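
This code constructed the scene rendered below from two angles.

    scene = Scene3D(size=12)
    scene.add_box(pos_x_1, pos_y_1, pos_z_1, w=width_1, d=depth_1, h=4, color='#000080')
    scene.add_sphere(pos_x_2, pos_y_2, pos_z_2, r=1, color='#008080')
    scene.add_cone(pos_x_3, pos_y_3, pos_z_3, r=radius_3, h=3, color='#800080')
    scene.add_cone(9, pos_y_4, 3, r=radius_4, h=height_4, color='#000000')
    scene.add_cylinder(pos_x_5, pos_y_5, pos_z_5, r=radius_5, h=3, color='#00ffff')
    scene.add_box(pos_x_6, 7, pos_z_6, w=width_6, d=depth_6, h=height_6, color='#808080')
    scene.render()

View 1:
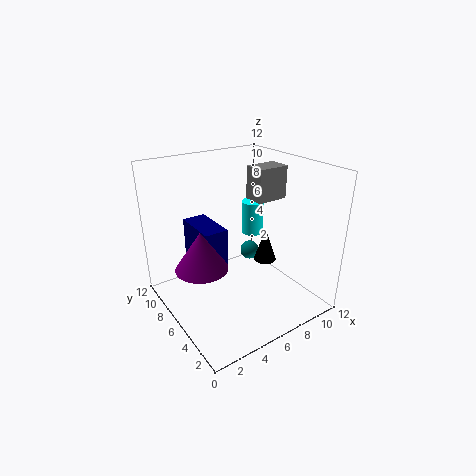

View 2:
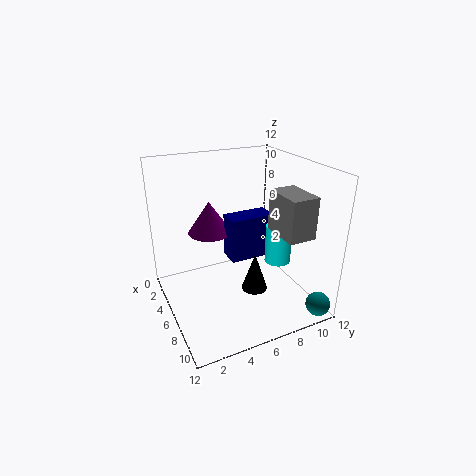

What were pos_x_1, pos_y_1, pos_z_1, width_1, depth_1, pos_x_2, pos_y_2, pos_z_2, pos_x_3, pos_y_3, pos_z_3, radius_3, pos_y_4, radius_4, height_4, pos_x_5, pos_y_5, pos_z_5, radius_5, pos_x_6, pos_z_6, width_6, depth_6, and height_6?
pos_x_1 = 3
pos_y_1 = 6
pos_z_1 = 3
width_1 = 2
depth_1 = 4
pos_x_2 = 11
pos_y_2 = 11
pos_z_2 = 1
pos_x_3 = 2
pos_y_3 = 5
pos_z_3 = 5
radius_3 = 2
pos_y_4 = 6
radius_4 = 1
height_4 = 3
pos_x_5 = 9
pos_y_5 = 8
pos_z_5 = 5
radius_5 = 1
pos_x_6 = 9
pos_z_6 = 8
width_6 = 3
depth_6 = 2
height_6 = 3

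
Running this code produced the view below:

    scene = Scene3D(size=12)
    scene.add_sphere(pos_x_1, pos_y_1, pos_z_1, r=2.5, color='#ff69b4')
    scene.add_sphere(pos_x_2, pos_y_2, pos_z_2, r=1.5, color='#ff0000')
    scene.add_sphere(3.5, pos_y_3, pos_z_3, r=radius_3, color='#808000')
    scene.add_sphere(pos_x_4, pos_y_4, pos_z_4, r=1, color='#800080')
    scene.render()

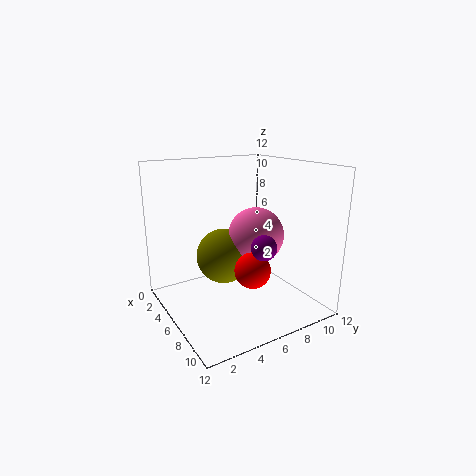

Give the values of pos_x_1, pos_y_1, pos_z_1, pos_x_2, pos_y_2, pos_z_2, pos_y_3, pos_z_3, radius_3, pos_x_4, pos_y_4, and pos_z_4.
pos_x_1 = 5, pos_y_1 = 8.5, pos_z_1 = 5.5, pos_x_2 = 7.5, pos_y_2 = 6.5, pos_z_2 = 3.5, pos_y_3 = 6, pos_z_3 = 3.5, radius_3 = 2.5, pos_x_4 = 9, pos_y_4 = 6.5, pos_z_4 = 6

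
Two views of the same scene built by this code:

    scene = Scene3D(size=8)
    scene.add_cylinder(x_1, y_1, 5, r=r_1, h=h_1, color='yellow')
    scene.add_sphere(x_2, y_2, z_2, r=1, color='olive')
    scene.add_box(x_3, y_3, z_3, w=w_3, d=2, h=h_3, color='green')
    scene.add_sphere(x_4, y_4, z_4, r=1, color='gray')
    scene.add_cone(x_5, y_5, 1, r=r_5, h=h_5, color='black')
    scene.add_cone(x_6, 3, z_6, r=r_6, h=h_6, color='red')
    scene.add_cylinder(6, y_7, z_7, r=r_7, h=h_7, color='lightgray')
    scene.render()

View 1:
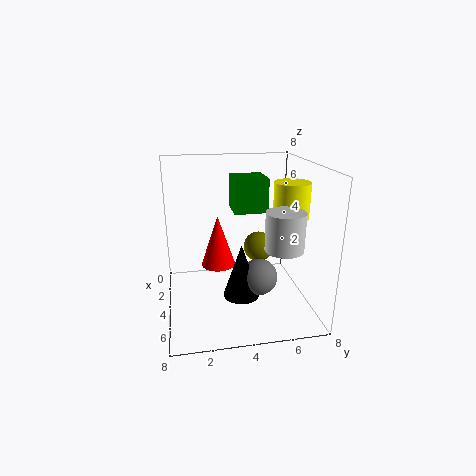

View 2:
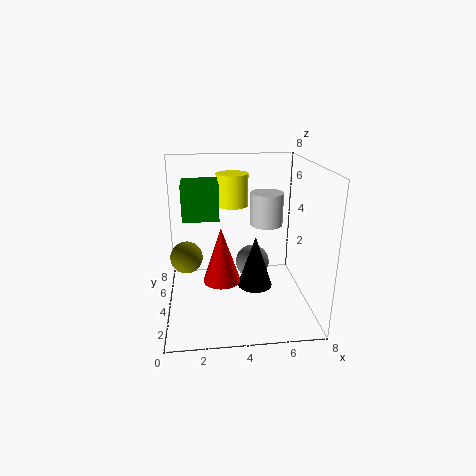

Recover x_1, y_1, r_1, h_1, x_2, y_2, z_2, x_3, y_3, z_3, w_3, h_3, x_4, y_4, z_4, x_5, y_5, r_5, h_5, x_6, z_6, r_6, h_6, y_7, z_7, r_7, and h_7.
x_1 = 4; y_1 = 7; r_1 = 1; h_1 = 2; x_2 = 1; y_2 = 6; z_2 = 2; x_3 = 1; y_3 = 4; z_3 = 5; w_3 = 2; h_3 = 2; x_4 = 5; y_4 = 5; z_4 = 2; x_5 = 5; y_5 = 4; r_5 = 1; h_5 = 3; x_6 = 3; z_6 = 2; r_6 = 1; h_6 = 3; y_7 = 6; z_7 = 4; r_7 = 1; h_7 = 2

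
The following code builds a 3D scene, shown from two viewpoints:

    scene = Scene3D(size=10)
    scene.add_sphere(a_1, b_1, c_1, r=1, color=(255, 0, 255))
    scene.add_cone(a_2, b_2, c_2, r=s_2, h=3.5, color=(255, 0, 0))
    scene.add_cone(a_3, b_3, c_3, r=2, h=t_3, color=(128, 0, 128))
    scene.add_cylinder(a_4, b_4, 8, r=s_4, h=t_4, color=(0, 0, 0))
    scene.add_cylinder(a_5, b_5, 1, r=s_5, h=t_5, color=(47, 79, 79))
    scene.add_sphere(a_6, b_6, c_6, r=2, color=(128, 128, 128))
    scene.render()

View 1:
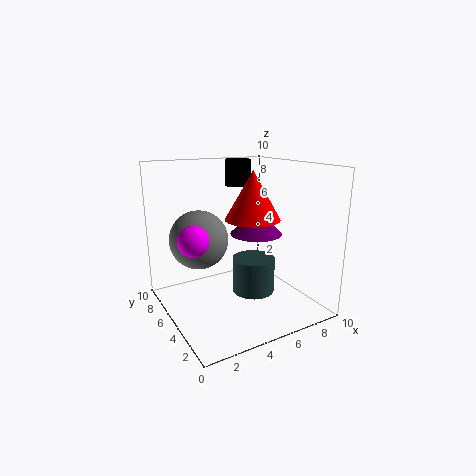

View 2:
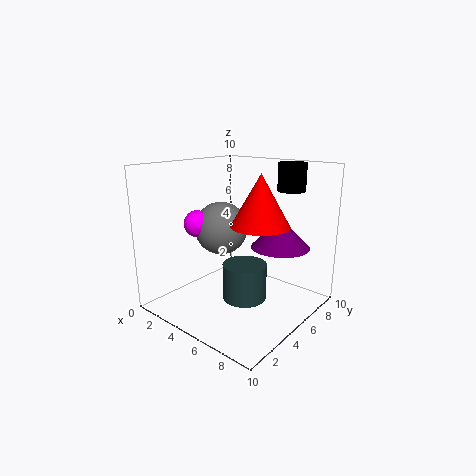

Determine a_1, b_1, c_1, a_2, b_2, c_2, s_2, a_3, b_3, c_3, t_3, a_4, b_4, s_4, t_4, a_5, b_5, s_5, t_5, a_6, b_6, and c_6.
a_1 = 1.5
b_1 = 4.5
c_1 = 5.5
a_2 = 6.5
b_2 = 5.5
c_2 = 6
s_2 = 2
a_3 = 7.5
b_3 = 6.5
c_3 = 4.5
t_3 = 2
a_4 = 7
b_4 = 8.5
s_4 = 1
t_4 = 2
a_5 = 6
b_5 = 4.5
s_5 = 1.5
t_5 = 2.5
a_6 = 2.5
b_6 = 6
c_6 = 5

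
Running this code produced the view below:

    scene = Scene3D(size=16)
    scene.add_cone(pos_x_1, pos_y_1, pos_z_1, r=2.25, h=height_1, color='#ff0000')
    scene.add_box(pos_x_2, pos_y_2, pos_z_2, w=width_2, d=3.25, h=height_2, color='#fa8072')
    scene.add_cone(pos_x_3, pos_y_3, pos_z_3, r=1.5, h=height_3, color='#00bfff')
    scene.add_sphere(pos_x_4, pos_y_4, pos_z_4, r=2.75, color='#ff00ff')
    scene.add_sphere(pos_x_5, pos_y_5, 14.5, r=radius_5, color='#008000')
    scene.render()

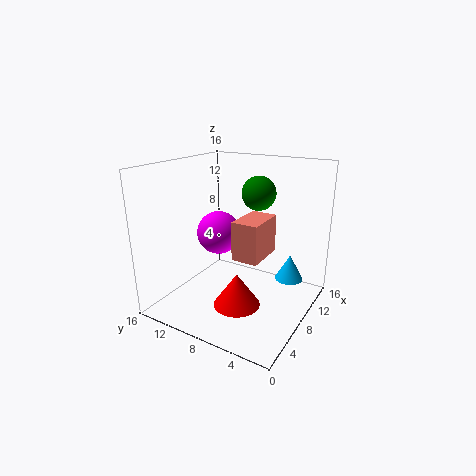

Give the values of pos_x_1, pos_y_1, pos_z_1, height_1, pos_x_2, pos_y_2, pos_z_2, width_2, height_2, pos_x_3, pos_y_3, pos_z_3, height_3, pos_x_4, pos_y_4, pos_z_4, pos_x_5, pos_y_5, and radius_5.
pos_x_1 = 2.75, pos_y_1 = 5, pos_z_1 = 3.5, height_1 = 3.25, pos_x_2 = 9, pos_y_2 = 6.25, pos_z_2 = 4.5, width_2 = 5.25, height_2 = 4.75, pos_x_3 = 9.25, pos_y_3 = 2.25, pos_z_3 = 4, height_3 = 2.75, pos_x_4 = 11.5, pos_y_4 = 13, pos_z_4 = 6.5, pos_x_5 = 4, pos_y_5 = 3.5, radius_5 = 1.5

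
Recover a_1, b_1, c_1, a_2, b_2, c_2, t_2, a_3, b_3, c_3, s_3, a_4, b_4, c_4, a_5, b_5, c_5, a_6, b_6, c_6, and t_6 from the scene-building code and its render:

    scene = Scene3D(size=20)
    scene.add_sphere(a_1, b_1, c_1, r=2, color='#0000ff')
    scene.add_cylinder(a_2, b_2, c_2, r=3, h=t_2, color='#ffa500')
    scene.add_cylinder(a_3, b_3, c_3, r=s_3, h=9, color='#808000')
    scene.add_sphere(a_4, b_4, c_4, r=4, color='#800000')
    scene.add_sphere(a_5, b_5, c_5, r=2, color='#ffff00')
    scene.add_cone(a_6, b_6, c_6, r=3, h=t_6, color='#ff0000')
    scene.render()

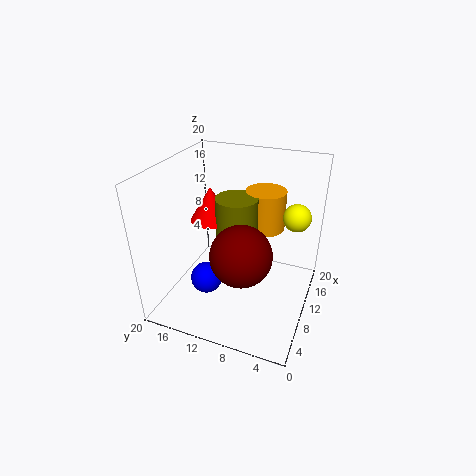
a_1 = 4, b_1 = 12, c_1 = 7, a_2 = 16, b_2 = 8, c_2 = 9, t_2 = 6, a_3 = 12, b_3 = 11, c_3 = 6, s_3 = 3, a_4 = 6, b_4 = 8, c_4 = 10, a_5 = 15, b_5 = 3, c_5 = 12, a_6 = 12, b_6 = 15, c_6 = 11, t_6 = 5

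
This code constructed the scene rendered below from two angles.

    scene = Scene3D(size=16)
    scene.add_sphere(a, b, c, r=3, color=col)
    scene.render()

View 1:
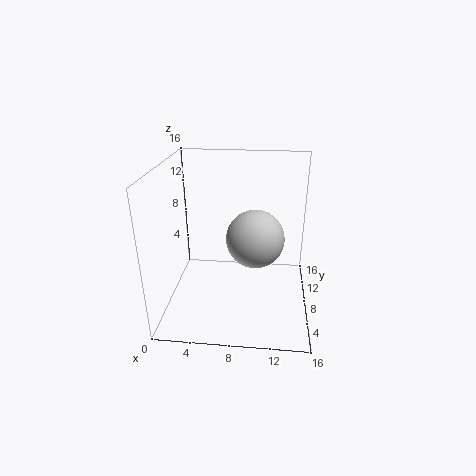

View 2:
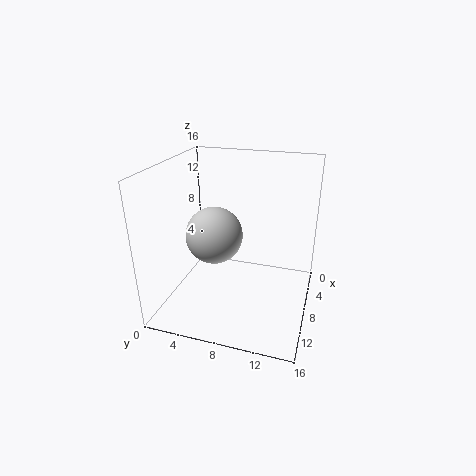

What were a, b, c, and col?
a = 10, b = 6, c = 9, col = 'lightgray'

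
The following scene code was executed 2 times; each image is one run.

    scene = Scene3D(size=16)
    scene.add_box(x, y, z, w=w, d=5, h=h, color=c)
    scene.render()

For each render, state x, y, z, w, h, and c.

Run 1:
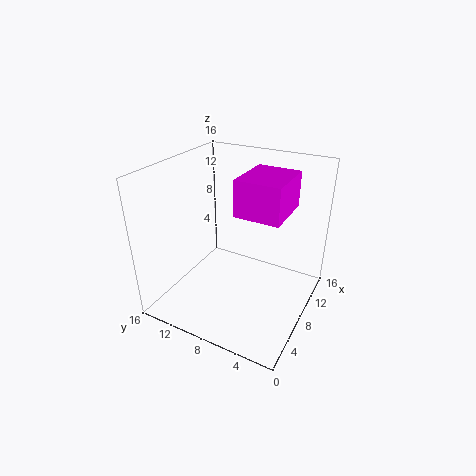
x = 7, y = 3, z = 11, w = 6, h = 4, c = 'magenta'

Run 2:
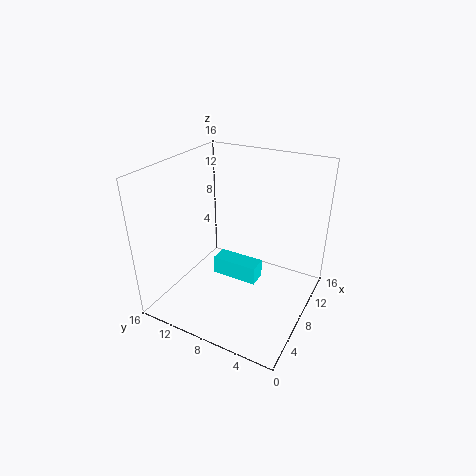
x = 6, y = 5, z = 4, w = 2, h = 2, c = 'cyan'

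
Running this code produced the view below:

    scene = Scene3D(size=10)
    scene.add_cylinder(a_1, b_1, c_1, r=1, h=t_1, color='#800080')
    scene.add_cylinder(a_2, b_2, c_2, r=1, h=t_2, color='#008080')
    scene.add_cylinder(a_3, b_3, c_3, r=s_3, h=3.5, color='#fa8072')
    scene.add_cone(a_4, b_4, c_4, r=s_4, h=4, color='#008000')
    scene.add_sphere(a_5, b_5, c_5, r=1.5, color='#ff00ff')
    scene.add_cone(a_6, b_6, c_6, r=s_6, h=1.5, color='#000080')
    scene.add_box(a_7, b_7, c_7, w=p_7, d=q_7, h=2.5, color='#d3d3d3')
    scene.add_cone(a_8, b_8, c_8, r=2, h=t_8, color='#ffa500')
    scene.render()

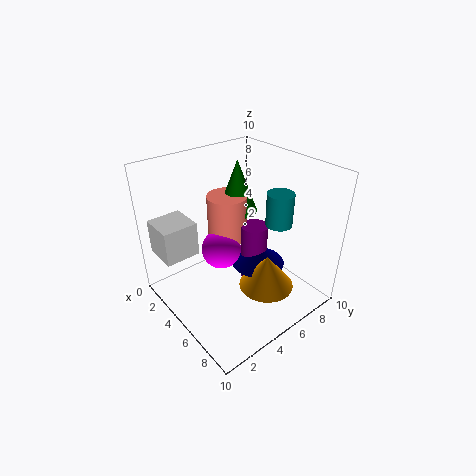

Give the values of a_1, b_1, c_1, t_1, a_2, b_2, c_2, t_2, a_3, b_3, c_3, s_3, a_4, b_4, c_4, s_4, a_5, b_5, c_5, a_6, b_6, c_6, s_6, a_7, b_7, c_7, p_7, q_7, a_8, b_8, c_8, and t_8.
a_1 = 4.5
b_1 = 7
c_1 = 0.5
t_1 = 4.5
a_2 = 5.5
b_2 = 8.5
c_2 = 5
t_2 = 2.5
a_3 = 2.5
b_3 = 6
c_3 = 3.5
s_3 = 1.5
a_4 = 2.5
b_4 = 7
c_4 = 5.5
s_4 = 1.5
a_5 = 3
b_5 = 5
c_5 = 3
a_6 = 5
b_6 = 7
c_6 = 2
s_6 = 2
a_7 = 0.5
b_7 = 0.5
c_7 = 3.5
p_7 = 2.5
q_7 = 2.5
a_8 = 6.5
b_8 = 6.5
c_8 = 1
t_8 = 2.5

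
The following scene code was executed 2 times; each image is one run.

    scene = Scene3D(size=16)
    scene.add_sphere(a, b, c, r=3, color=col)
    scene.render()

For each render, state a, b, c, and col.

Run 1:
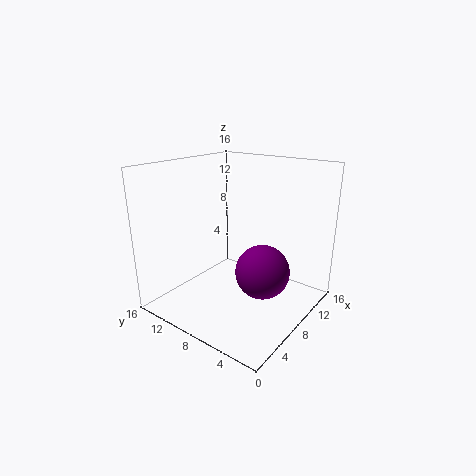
a = 8.5, b = 5, c = 4.5, col = 'purple'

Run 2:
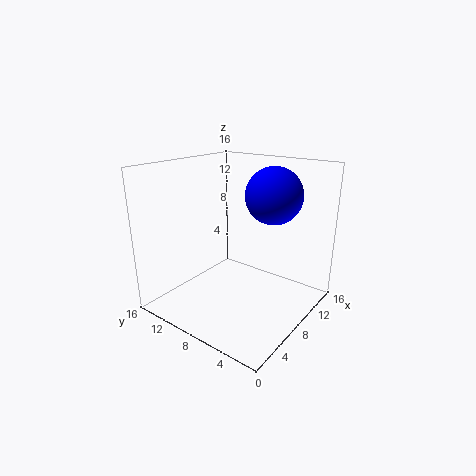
a = 9.5, b = 4.5, c = 13, col = 'blue'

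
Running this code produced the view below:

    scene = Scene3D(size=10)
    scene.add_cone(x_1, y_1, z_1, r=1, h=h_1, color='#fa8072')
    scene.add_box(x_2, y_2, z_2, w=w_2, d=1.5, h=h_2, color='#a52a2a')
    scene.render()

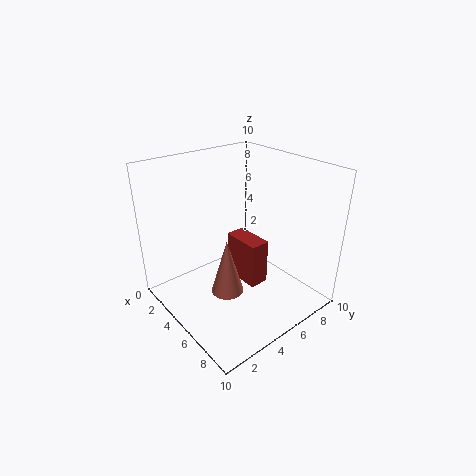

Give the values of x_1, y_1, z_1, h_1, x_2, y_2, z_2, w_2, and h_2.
x_1 = 7
y_1 = 2.5
z_1 = 3
h_1 = 3.5
x_2 = 2.5
y_2 = 6
z_2 = 0.5
w_2 = 3
h_2 = 3.5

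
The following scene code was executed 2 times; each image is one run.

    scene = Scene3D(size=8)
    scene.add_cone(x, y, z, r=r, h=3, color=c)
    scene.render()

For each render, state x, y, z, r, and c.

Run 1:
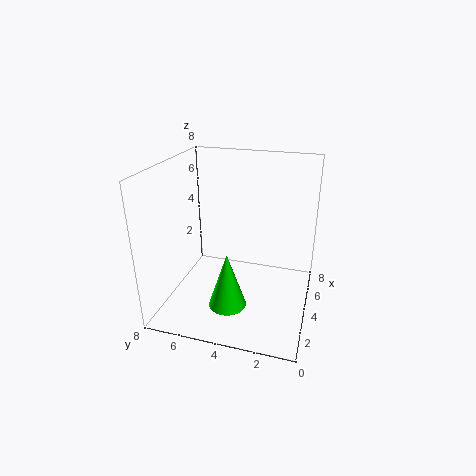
x = 2, y = 4, z = 1, r = 1, c = 'lime'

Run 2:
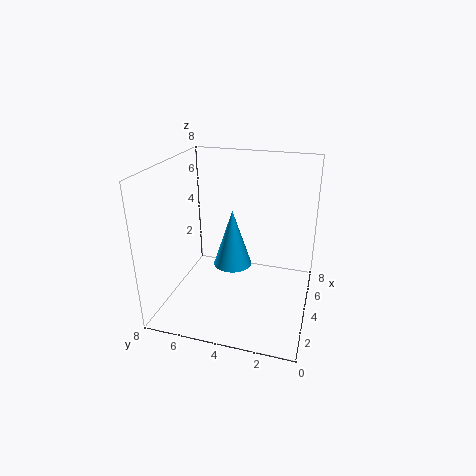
x = 3, y = 4, z = 3, r = 1, c = 'deepskyblue'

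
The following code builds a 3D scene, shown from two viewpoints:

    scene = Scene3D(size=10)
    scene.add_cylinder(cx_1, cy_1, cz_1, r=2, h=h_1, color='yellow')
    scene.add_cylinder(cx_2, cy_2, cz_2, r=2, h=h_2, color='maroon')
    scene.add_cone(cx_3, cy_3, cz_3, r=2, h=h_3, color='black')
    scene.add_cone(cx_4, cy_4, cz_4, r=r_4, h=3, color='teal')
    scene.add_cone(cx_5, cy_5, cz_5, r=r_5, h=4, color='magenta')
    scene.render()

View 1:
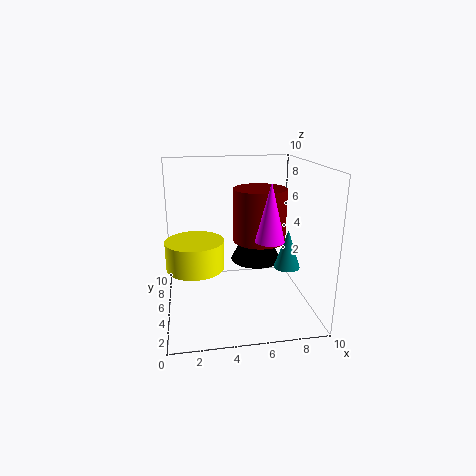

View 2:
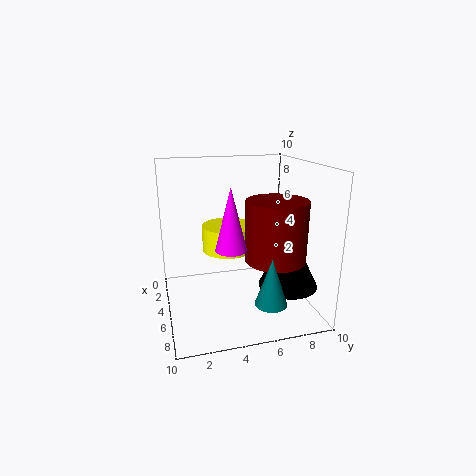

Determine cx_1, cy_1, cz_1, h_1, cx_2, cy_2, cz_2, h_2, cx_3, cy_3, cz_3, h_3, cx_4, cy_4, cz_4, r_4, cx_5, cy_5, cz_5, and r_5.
cx_1 = 2; cy_1 = 5; cz_1 = 3; h_1 = 2; cx_2 = 7; cy_2 = 7; cz_2 = 4; h_2 = 4; cx_3 = 7; cy_3 = 8; cz_3 = 2; h_3 = 4; cx_4 = 9; cy_4 = 6; cz_4 = 2; r_4 = 1; cx_5 = 7; cy_5 = 4; cz_5 = 5; r_5 = 1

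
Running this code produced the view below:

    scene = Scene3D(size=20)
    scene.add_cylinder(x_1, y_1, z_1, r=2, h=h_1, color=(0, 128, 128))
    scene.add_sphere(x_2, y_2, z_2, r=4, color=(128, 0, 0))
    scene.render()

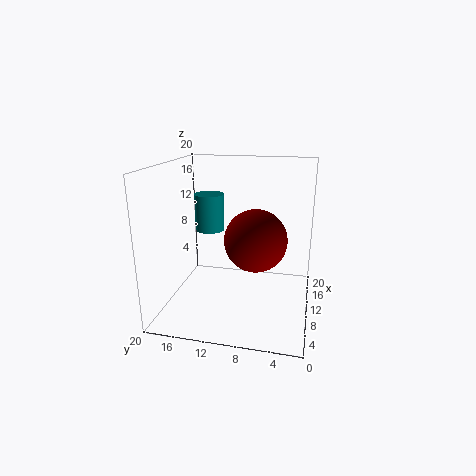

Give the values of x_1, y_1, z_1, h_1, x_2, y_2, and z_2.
x_1 = 10; y_1 = 14; z_1 = 11; h_1 = 5; x_2 = 7; y_2 = 7; z_2 = 11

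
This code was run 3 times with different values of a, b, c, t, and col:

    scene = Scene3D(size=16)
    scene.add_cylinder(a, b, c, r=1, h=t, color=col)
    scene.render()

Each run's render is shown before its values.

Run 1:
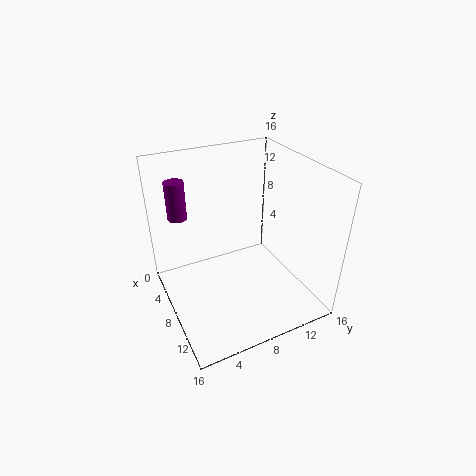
a = 6
b = 2
c = 11
t = 4
col = 'purple'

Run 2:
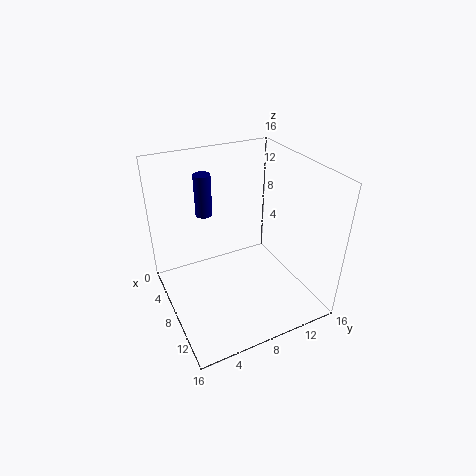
a = 3
b = 6
c = 9
t = 5
col = 'navy'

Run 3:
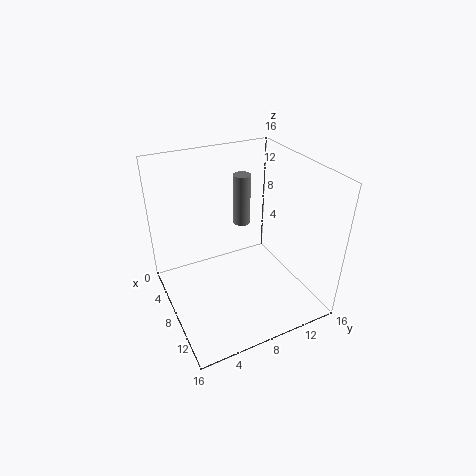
a = 5
b = 10
c = 8
t = 6
col = 'gray'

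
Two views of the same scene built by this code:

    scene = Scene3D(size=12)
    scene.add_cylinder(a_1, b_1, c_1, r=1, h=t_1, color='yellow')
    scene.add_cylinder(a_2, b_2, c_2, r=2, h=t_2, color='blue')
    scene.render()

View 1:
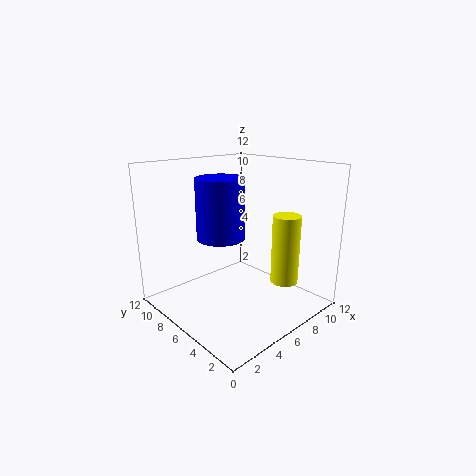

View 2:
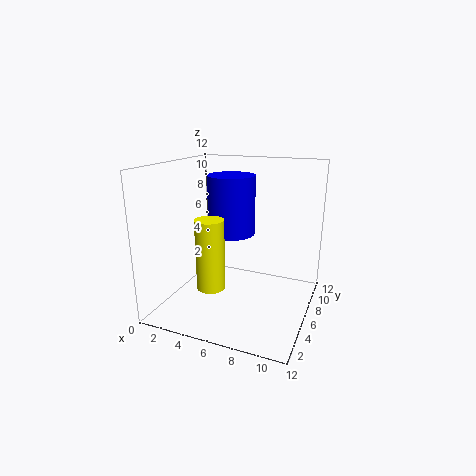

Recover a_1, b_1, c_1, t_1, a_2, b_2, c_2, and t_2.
a_1 = 6; b_1 = 1; c_1 = 4; t_1 = 5; a_2 = 5; b_2 = 7; c_2 = 6; t_2 = 5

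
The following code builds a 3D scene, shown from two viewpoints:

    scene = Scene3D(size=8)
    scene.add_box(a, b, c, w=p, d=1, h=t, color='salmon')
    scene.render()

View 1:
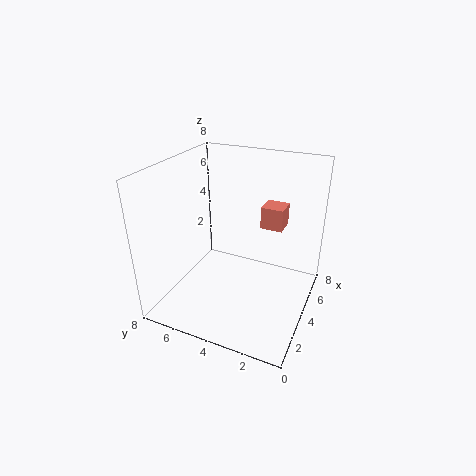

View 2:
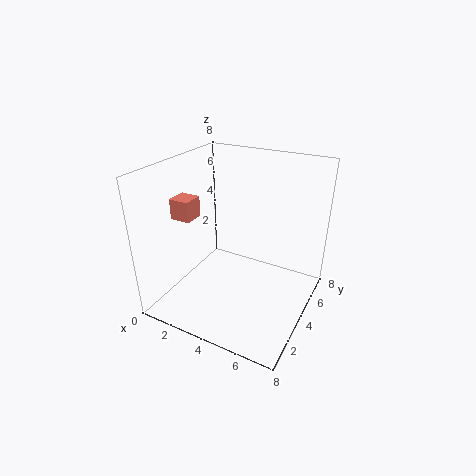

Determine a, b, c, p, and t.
a = 2
b = 1
c = 6
p = 1
t = 1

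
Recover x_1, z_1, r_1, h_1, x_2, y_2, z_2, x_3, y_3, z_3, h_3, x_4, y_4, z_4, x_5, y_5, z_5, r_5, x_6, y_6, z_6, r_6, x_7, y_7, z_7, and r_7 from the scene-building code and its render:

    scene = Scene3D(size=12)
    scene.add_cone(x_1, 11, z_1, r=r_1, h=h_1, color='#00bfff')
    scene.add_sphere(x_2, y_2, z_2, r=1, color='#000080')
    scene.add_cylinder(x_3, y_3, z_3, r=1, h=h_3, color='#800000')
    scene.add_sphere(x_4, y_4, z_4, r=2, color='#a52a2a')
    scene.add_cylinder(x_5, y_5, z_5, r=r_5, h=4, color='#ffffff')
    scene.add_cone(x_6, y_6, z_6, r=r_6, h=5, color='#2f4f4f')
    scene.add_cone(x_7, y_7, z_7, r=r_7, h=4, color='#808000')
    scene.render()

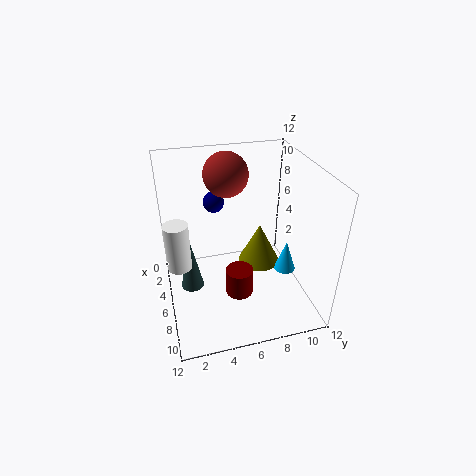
x_1 = 5; z_1 = 1; r_1 = 1; h_1 = 3; x_2 = 1; y_2 = 5; z_2 = 7; x_3 = 10; y_3 = 5; z_3 = 4; h_3 = 2; x_4 = 2; y_4 = 6; z_4 = 10; x_5 = 6; y_5 = 1; z_5 = 4; r_5 = 1; x_6 = 5; y_6 = 2; z_6 = 1; r_6 = 1; x_7 = 3; y_7 = 9; z_7 = 1; r_7 = 2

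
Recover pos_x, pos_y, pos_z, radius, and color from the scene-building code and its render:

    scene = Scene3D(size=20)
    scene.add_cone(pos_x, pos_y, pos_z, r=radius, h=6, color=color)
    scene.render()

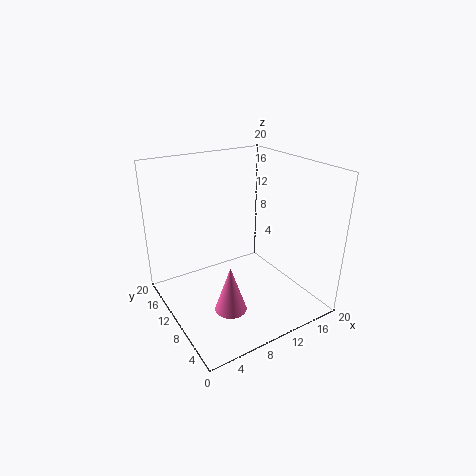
pos_x = 5.5; pos_y = 4.5; pos_z = 3.5; radius = 2; color = 'hotpink'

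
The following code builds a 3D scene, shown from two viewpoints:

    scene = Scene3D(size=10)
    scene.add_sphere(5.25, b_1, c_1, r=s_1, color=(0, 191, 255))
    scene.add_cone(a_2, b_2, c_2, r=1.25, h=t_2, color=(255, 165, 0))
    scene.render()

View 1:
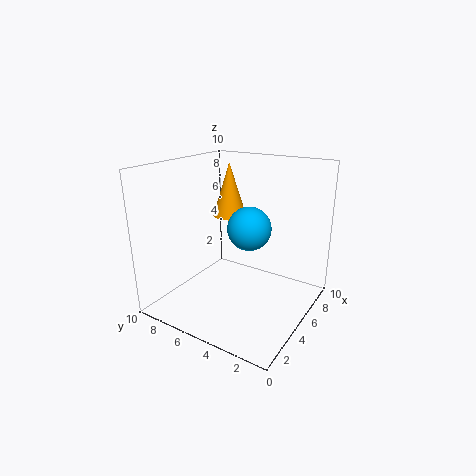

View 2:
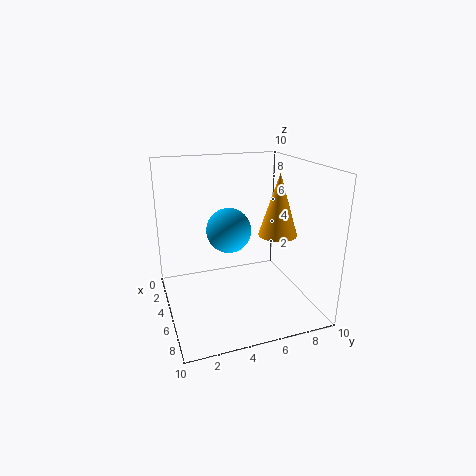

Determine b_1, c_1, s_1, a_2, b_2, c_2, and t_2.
b_1 = 4.25; c_1 = 5.75; s_1 = 1.5; a_2 = 7; b_2 = 7; c_2 = 5.75; t_2 = 4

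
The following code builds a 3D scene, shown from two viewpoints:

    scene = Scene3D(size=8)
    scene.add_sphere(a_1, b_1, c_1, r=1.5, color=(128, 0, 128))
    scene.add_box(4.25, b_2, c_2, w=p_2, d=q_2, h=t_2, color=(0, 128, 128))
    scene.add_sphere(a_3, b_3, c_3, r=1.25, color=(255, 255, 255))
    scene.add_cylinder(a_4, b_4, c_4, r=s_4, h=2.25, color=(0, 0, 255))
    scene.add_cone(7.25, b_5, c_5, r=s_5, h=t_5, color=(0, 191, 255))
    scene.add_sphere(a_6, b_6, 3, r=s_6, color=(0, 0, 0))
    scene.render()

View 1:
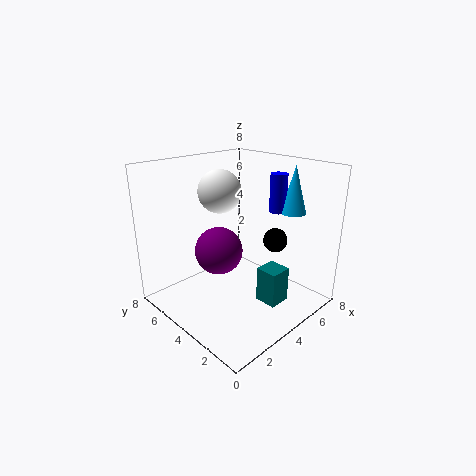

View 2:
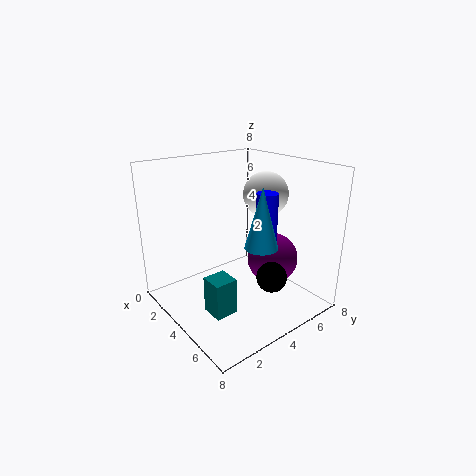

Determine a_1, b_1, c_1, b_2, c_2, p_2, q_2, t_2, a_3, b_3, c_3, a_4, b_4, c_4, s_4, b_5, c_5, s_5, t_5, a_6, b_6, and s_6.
a_1 = 4.5; b_1 = 6.25; c_1 = 2.25; b_2 = 1.5; c_2 = 0.5; p_2 = 1.25; q_2 = 1.25; t_2 = 2; a_3 = 4.25; b_3 = 5.75; c_3 = 6.25; a_4 = 6.75; b_4 = 3.5; c_4 = 5; s_4 = 0.5; b_5 = 2.75; c_5 = 5; s_5 = 0.75; t_5 = 2.75; a_6 = 7; b_6 = 3.75; s_6 = 0.75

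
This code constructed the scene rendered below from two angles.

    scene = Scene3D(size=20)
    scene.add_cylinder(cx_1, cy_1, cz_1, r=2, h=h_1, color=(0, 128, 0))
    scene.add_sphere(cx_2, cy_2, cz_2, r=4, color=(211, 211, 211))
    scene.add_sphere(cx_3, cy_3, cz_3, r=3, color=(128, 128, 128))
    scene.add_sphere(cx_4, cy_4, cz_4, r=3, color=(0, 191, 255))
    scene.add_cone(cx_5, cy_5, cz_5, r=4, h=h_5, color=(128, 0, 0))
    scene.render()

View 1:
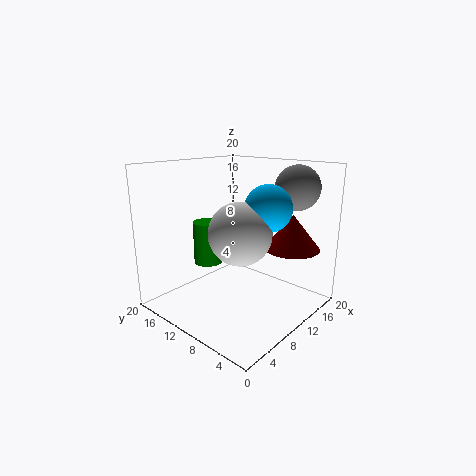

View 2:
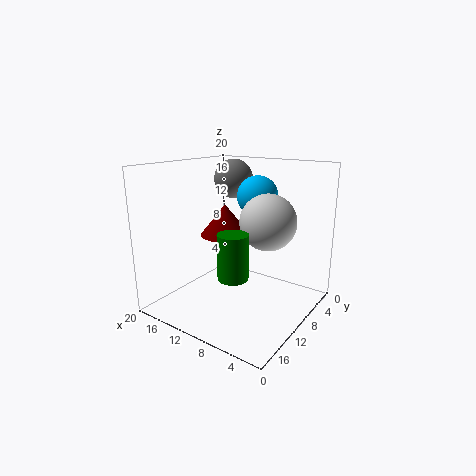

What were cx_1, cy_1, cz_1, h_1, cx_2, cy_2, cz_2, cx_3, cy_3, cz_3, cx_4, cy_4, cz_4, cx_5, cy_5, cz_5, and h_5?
cx_1 = 8, cy_1 = 14, cz_1 = 6, h_1 = 6, cx_2 = 7, cy_2 = 7, cz_2 = 12, cx_3 = 15, cy_3 = 4, cz_3 = 17, cx_4 = 10, cy_4 = 5, cz_4 = 15, cx_5 = 16, cy_5 = 5, cz_5 = 8, h_5 = 5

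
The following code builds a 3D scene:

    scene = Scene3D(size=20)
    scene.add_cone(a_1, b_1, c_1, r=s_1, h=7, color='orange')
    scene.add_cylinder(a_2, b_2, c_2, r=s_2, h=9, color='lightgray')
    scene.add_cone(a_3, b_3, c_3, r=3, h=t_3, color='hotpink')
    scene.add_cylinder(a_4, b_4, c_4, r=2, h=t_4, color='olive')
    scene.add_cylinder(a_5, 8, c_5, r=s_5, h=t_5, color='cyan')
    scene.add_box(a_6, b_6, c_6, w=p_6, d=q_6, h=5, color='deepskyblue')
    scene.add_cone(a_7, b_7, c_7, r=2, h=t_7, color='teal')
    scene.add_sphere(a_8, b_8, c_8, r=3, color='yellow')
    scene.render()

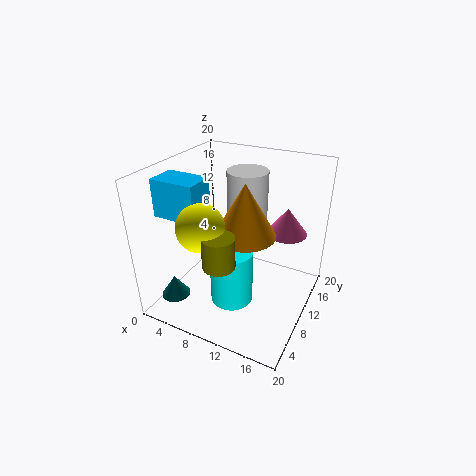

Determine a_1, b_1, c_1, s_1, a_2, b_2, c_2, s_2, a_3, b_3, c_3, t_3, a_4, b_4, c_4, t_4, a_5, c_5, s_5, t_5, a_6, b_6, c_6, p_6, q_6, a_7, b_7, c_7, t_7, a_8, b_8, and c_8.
a_1 = 12
b_1 = 8
c_1 = 12
s_1 = 4
a_2 = 9
b_2 = 15
c_2 = 9
s_2 = 3
a_3 = 15
b_3 = 16
c_3 = 9
t_3 = 4
a_4 = 11
b_4 = 3
c_4 = 10
t_4 = 4
a_5 = 10
c_5 = 1
s_5 = 3
t_5 = 8
a_6 = 1
b_6 = 4
c_6 = 14
p_6 = 6
q_6 = 4
a_7 = 3
b_7 = 4
c_7 = 2
t_7 = 3
a_8 = 8
b_8 = 4
c_8 = 14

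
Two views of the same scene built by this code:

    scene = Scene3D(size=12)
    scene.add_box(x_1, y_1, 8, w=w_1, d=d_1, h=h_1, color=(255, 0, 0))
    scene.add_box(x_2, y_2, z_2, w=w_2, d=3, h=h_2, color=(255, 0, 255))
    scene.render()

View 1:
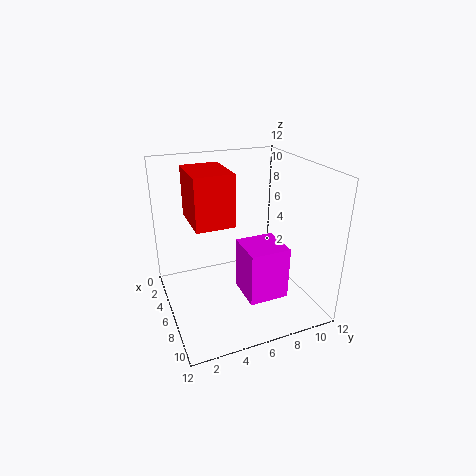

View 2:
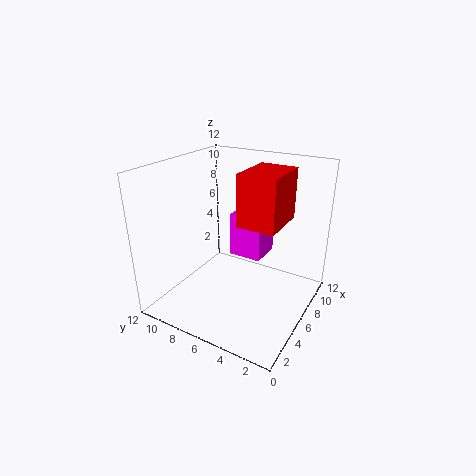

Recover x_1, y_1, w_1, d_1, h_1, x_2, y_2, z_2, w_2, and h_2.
x_1 = 4
y_1 = 2
w_1 = 4
d_1 = 3
h_1 = 4
x_2 = 8
y_2 = 5
z_2 = 3
w_2 = 3
h_2 = 4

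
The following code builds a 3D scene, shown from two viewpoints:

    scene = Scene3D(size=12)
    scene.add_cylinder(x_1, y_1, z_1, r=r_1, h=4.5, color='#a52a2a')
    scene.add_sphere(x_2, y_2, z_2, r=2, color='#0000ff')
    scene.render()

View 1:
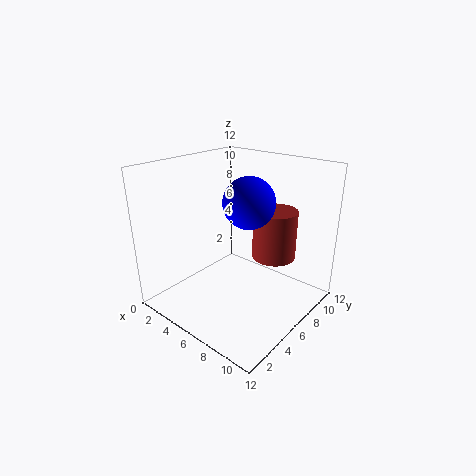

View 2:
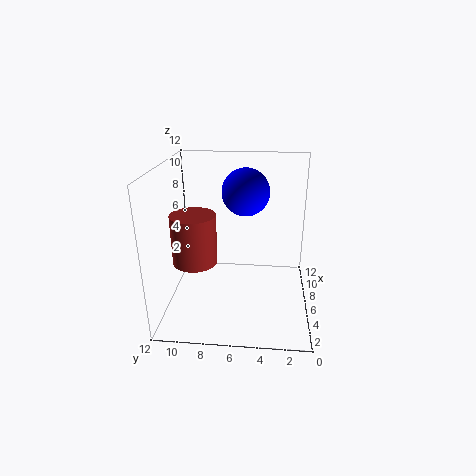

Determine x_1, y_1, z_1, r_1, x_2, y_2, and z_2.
x_1 = 7; y_1 = 10; z_1 = 3; r_1 = 2; x_2 = 7.5; y_2 = 5.5; z_2 = 9.5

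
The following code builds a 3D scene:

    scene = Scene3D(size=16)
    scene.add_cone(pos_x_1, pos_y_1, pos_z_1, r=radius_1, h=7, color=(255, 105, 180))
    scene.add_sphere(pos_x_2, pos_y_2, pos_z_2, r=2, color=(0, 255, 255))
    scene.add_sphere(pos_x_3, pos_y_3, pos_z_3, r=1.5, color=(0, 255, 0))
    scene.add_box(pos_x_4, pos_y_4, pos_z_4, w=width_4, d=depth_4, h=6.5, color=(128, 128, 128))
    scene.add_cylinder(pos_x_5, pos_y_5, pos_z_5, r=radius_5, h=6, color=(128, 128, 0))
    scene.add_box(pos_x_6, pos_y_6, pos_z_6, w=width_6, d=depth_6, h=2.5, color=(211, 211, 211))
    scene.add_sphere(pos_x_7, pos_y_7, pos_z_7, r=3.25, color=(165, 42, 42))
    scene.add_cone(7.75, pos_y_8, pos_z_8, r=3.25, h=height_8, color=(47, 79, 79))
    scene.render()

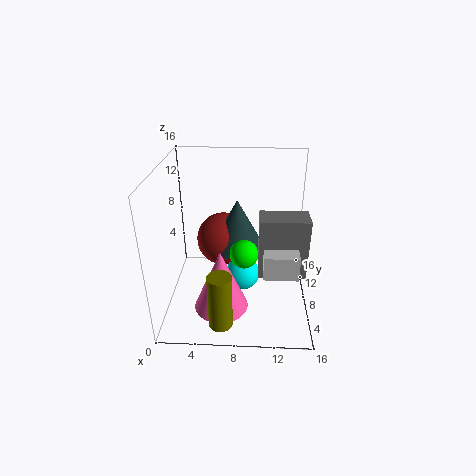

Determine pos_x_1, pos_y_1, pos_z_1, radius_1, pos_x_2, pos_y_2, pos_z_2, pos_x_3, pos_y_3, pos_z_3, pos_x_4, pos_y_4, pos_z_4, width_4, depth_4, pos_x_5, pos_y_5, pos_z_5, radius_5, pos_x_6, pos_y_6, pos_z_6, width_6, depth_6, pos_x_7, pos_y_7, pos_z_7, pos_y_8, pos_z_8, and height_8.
pos_x_1 = 6.25
pos_y_1 = 5.25
pos_z_1 = 0.75
radius_1 = 3
pos_x_2 = 8.5
pos_y_2 = 8.75
pos_z_2 = 2.75
pos_x_3 = 8.75
pos_y_3 = 5.5
pos_z_3 = 7.5
pos_x_4 = 10.25
pos_y_4 = 4.5
pos_z_4 = 5.25
width_4 = 5
depth_4 = 2.75
pos_x_5 = 6.5
pos_y_5 = 2
pos_z_5 = 1
radius_5 = 1.25
pos_x_6 = 10.75
pos_y_6 = 2.75
pos_z_6 = 6.25
width_6 = 3.5
depth_6 = 4.5
pos_x_7 = 6
pos_y_7 = 11.75
pos_z_7 = 5.75
pos_y_8 = 11
pos_z_8 = 5.25
height_8 = 6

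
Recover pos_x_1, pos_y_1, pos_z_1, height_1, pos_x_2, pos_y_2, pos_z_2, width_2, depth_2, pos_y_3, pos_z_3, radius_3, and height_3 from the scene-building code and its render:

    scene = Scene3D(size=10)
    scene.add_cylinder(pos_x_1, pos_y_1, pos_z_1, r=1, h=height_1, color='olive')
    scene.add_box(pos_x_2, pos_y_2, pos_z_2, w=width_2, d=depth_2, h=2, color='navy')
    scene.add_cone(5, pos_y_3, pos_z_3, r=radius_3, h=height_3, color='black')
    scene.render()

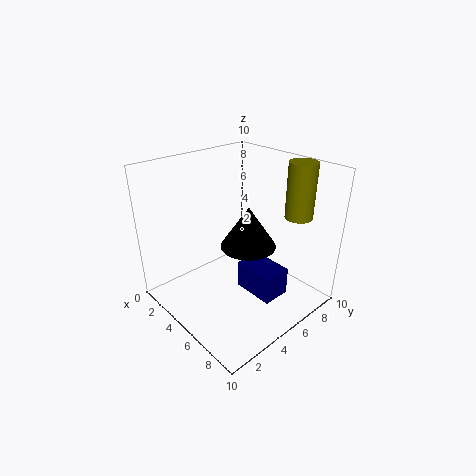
pos_x_1 = 7, pos_y_1 = 9, pos_z_1 = 6, height_1 = 4, pos_x_2 = 5, pos_y_2 = 5, pos_z_2 = 1, width_2 = 3, depth_2 = 2, pos_y_3 = 6, pos_z_3 = 4, radius_3 = 2, height_3 = 3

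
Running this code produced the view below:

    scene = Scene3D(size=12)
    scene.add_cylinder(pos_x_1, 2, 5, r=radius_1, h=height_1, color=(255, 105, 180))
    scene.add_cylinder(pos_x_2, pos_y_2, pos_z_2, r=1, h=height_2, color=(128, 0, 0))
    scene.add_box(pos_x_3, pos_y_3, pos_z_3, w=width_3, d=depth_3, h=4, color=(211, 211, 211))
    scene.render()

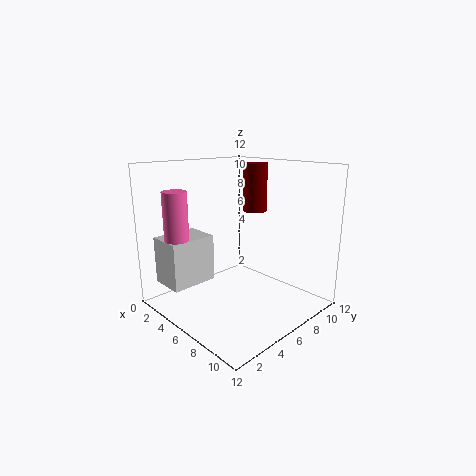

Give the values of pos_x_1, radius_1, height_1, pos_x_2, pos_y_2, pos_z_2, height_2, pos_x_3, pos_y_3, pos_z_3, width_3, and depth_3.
pos_x_1 = 3, radius_1 = 1, height_1 = 5, pos_x_2 = 6, pos_y_2 = 8, pos_z_2 = 8, height_2 = 4, pos_x_3 = 1, pos_y_3 = 1, pos_z_3 = 2, width_3 = 3, depth_3 = 4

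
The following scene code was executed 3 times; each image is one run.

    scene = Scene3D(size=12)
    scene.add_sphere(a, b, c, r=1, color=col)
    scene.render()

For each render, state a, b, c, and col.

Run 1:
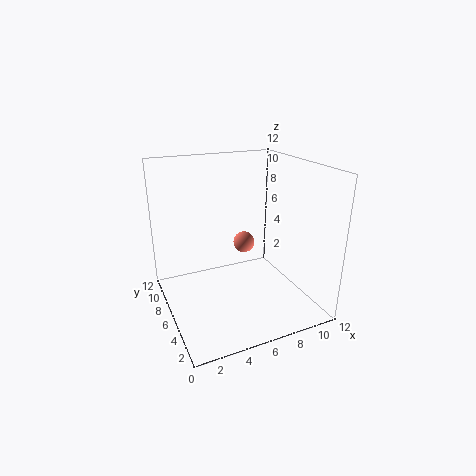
a = 8; b = 9; c = 4; col = 'salmon'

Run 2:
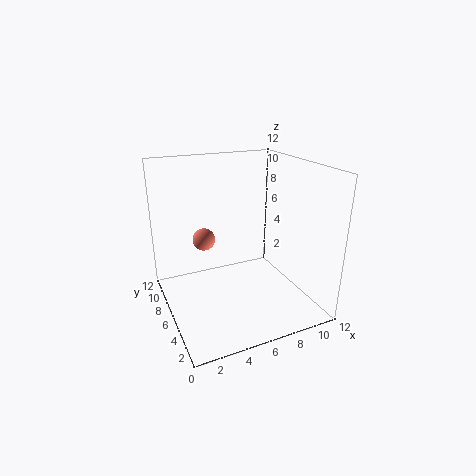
a = 4; b = 9; c = 5; col = 'salmon'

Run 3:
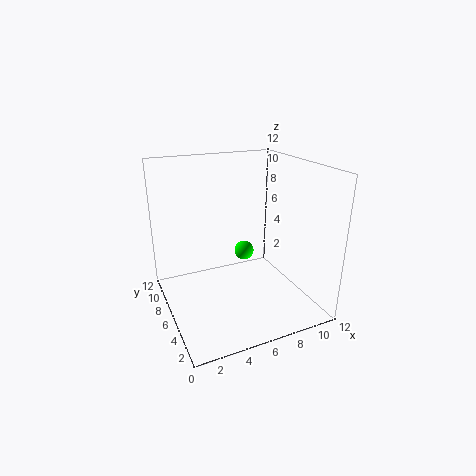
a = 9; b = 11; c = 2; col = 'lime'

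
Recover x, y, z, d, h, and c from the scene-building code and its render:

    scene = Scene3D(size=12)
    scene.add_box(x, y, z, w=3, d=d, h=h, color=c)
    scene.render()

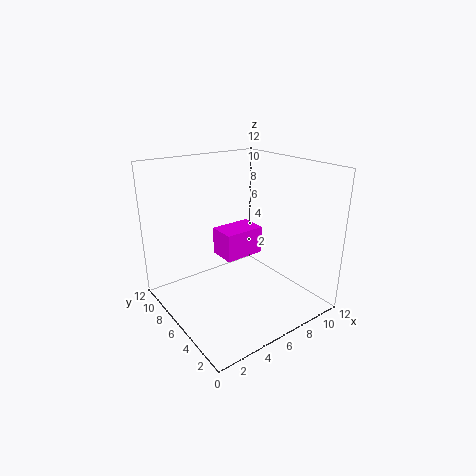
x = 3, y = 3, z = 6, d = 2, h = 2, c = 'magenta'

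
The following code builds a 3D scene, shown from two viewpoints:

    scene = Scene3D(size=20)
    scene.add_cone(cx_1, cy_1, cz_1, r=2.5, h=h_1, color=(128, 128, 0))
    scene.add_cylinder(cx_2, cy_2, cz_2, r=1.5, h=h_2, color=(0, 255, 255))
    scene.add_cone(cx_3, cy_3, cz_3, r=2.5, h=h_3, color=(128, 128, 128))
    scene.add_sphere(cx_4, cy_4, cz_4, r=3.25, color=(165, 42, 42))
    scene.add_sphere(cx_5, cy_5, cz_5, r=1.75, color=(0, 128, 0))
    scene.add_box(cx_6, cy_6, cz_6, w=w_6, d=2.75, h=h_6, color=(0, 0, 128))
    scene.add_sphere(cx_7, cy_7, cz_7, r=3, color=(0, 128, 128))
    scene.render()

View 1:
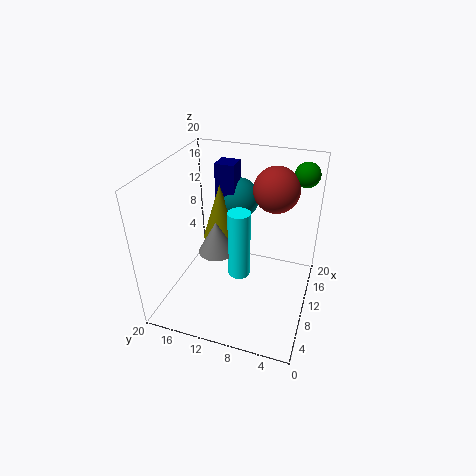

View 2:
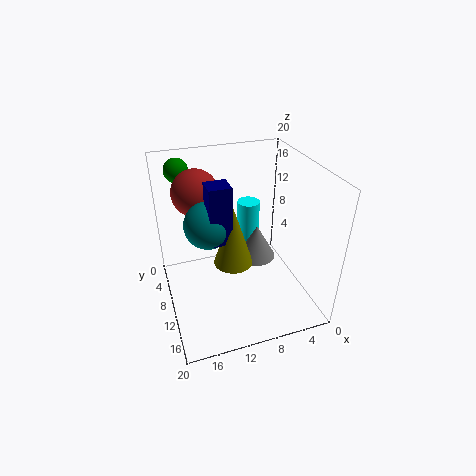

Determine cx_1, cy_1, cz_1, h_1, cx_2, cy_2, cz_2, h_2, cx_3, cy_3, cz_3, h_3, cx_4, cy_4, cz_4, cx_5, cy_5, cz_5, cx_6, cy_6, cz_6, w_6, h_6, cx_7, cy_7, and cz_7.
cx_1 = 11.75, cy_1 = 13.25, cz_1 = 8.75, h_1 = 8, cx_2 = 8.25, cy_2 = 9.25, cz_2 = 5.5, h_2 = 9.5, cx_3 = 8.25, cy_3 = 12.5, cz_3 = 8.5, h_3 = 4.5, cx_4 = 14.75, cy_4 = 6, cz_4 = 15.75, cx_5 = 16.5, cy_5 = 2.25, cz_5 = 17.75, cx_6 = 12, cy_6 = 11.25, cz_6 = 12, w_6 = 2.75, h_6 = 7.5, cx_7 = 14.5, cy_7 = 11.5, cz_7 = 13.75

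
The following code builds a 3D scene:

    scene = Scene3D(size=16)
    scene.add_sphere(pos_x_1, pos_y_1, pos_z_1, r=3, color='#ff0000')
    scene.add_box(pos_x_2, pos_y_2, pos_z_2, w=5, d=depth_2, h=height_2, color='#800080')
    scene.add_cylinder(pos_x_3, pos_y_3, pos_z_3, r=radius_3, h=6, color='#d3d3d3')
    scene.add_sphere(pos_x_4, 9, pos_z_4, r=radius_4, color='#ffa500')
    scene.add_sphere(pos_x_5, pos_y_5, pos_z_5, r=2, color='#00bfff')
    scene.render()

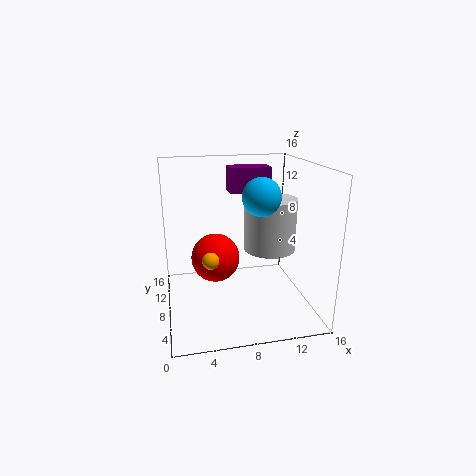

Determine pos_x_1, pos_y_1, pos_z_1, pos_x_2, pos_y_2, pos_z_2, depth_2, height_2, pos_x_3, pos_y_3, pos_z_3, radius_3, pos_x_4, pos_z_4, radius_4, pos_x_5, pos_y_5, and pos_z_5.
pos_x_1 = 6, pos_y_1 = 12, pos_z_1 = 4, pos_x_2 = 8, pos_y_2 = 12, pos_z_2 = 12, depth_2 = 3, height_2 = 3, pos_x_3 = 12, pos_y_3 = 9, pos_z_3 = 6, radius_3 = 3, pos_x_4 = 5, pos_z_4 = 5, radius_4 = 1, pos_x_5 = 10, pos_y_5 = 6, pos_z_5 = 13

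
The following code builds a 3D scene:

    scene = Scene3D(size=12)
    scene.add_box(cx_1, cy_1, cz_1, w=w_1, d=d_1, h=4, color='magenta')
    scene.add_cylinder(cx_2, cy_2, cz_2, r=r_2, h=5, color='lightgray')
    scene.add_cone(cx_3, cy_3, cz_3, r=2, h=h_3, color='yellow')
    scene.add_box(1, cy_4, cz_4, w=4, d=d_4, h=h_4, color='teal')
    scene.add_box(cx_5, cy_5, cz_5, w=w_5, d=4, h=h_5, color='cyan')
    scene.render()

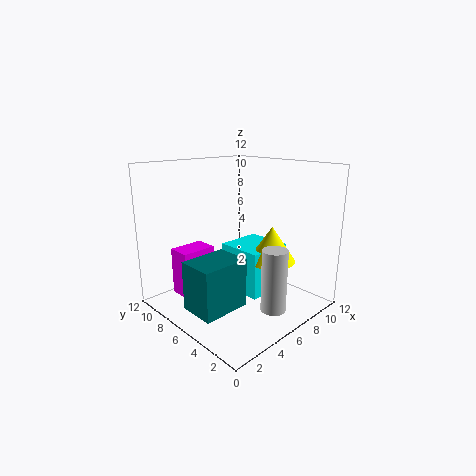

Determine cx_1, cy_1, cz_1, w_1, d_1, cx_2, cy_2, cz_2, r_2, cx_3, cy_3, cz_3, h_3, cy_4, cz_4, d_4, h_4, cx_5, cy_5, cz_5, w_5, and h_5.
cx_1 = 2
cy_1 = 8
cz_1 = 1
w_1 = 3
d_1 = 2
cx_2 = 6
cy_2 = 2
cz_2 = 1
r_2 = 1
cx_3 = 8
cy_3 = 4
cz_3 = 4
h_3 = 3
cy_4 = 4
cz_4 = 1
d_4 = 3
h_4 = 4
cx_5 = 6
cy_5 = 4
cz_5 = 1
w_5 = 4
h_5 = 4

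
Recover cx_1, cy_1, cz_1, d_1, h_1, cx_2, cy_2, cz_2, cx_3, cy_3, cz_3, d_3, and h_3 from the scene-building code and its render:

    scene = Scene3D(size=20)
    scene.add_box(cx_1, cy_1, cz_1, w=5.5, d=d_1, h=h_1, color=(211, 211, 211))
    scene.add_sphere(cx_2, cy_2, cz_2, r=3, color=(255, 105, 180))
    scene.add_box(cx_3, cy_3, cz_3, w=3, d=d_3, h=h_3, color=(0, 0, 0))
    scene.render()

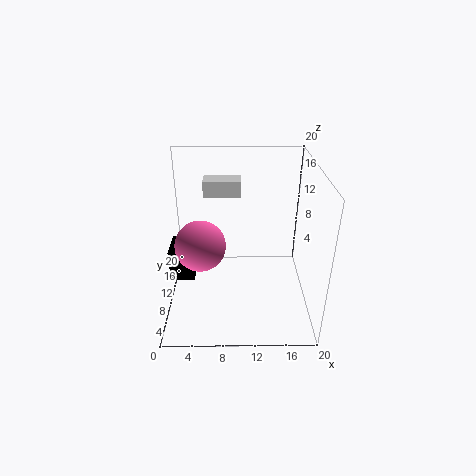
cx_1 = 5, cy_1 = 14.5, cz_1 = 14, d_1 = 3, h_1 = 2.5, cx_2 = 5.5, cy_2 = 4, cz_2 = 12.5, cx_3 = 1.5, cy_3 = 4, cz_3 = 7.5, d_3 = 4, h_3 = 4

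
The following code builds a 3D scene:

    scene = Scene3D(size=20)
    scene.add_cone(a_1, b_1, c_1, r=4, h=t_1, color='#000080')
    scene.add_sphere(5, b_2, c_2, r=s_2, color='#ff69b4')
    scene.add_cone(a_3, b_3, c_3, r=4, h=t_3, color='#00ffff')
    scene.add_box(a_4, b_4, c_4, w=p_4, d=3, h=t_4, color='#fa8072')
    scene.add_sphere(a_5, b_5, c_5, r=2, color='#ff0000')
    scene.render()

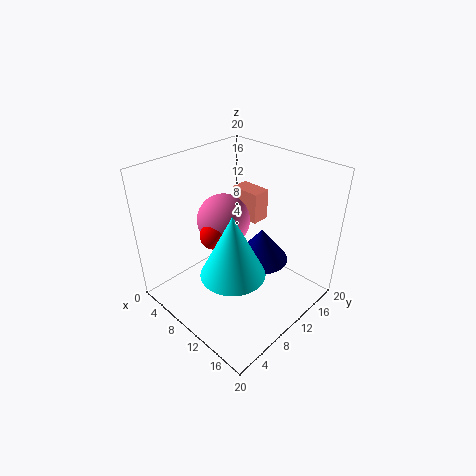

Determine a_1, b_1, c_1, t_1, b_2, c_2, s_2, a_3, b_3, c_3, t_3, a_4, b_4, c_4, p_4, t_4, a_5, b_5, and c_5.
a_1 = 11, b_1 = 14, c_1 = 5, t_1 = 5, b_2 = 12, c_2 = 10, s_2 = 4, a_3 = 14, b_3 = 5, c_3 = 9, t_3 = 8, a_4 = 2, b_4 = 17, c_4 = 8, p_4 = 5, t_4 = 5, a_5 = 6, b_5 = 9, c_5 = 9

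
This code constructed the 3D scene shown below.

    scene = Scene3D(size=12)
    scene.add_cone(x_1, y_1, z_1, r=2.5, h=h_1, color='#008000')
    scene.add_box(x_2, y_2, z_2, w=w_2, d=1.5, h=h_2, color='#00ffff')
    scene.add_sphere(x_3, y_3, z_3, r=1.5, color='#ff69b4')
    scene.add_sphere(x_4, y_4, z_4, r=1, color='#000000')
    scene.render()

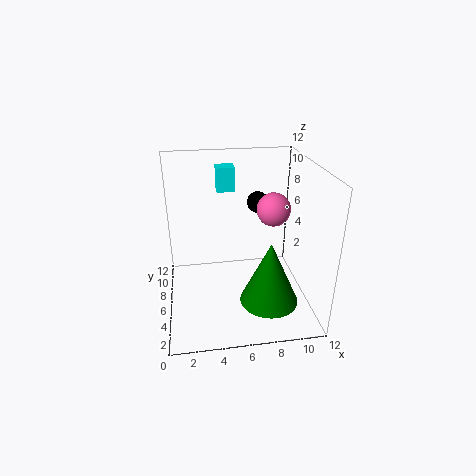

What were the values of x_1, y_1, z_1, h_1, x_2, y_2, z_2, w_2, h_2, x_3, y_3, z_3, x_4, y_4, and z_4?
x_1 = 8.5, y_1 = 4.5, z_1 = 0.5, h_1 = 5.5, x_2 = 4.5, y_2 = 7.5, z_2 = 9.5, w_2 = 1.5, h_2 = 2, x_3 = 9.5, y_3 = 8, z_3 = 7.5, x_4 = 8.5, y_4 = 10, z_4 = 7.5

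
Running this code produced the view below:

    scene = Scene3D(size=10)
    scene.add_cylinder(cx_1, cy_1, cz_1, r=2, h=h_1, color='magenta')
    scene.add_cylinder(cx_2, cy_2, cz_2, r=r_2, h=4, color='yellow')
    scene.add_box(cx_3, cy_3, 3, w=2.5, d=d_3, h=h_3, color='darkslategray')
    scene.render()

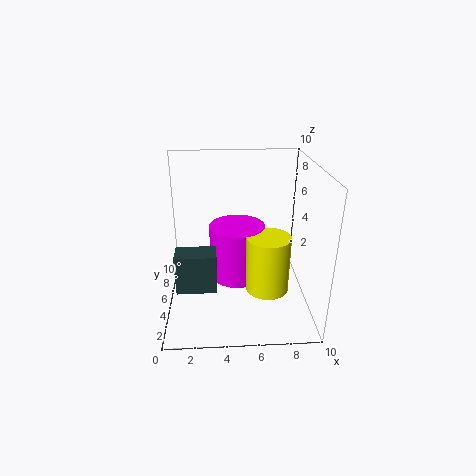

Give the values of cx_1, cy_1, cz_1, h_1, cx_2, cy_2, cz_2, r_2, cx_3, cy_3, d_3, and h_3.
cx_1 = 5, cy_1 = 6, cz_1 = 1.5, h_1 = 4, cx_2 = 7, cy_2 = 4, cz_2 = 1.5, r_2 = 1.5, cx_3 = 1, cy_3 = 1.5, d_3 = 1.5, h_3 = 2.5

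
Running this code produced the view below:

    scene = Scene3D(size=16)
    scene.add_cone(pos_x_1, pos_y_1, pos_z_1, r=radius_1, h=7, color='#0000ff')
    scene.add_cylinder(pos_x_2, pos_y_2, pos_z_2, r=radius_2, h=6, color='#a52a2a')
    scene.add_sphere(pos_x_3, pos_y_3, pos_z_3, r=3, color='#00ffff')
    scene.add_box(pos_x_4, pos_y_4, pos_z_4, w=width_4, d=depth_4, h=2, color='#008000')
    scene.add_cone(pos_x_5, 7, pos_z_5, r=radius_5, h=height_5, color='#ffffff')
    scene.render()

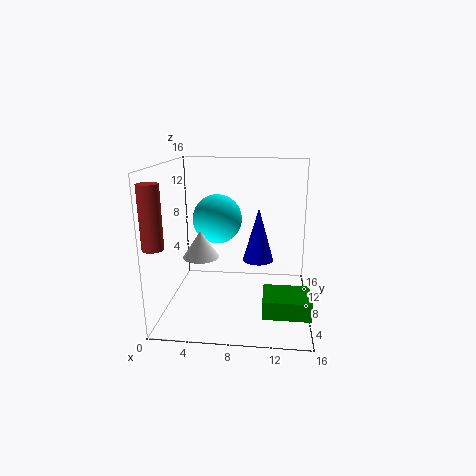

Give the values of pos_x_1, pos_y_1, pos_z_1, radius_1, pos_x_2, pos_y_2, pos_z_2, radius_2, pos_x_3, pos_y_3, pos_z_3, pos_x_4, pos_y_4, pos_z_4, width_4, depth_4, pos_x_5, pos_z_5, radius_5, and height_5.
pos_x_1 = 10, pos_y_1 = 14, pos_z_1 = 3, radius_1 = 2, pos_x_2 = 1, pos_y_2 = 1, pos_z_2 = 9, radius_2 = 1, pos_x_3 = 5, pos_y_3 = 12, pos_z_3 = 9, pos_x_4 = 11, pos_y_4 = 3, pos_z_4 = 1, width_4 = 5, depth_4 = 4, pos_x_5 = 4, pos_z_5 = 6, radius_5 = 2, height_5 = 3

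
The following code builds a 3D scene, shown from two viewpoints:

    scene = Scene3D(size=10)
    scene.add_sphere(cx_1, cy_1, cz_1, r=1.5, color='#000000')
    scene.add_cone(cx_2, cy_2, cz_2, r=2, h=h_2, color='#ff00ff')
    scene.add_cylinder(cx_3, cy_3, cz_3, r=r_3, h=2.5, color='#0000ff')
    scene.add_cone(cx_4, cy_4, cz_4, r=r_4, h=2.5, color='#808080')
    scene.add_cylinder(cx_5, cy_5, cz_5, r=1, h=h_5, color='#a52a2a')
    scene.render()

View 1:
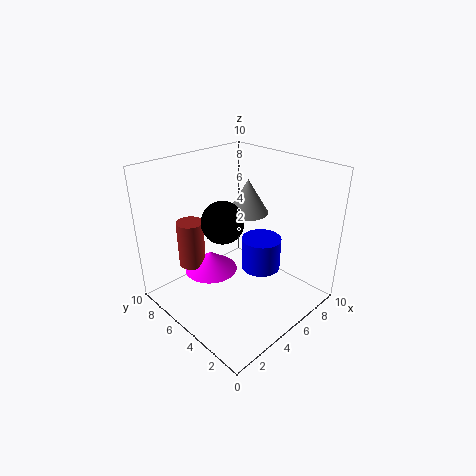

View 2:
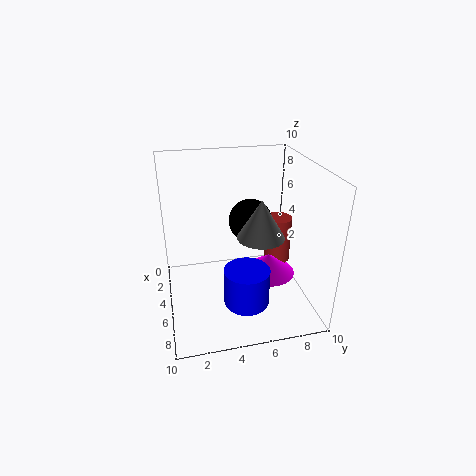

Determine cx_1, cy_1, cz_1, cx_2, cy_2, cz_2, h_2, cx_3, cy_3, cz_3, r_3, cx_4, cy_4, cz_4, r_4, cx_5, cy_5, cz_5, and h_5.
cx_1 = 4.5, cy_1 = 6, cz_1 = 6, cx_2 = 4.5, cy_2 = 7.5, cz_2 = 1.5, h_2 = 1.5, cx_3 = 7.5, cy_3 = 5, cz_3 = 1.5, r_3 = 1.5, cx_4 = 7, cy_4 = 6, cz_4 = 6, r_4 = 1.5, cx_5 = 3.5, cy_5 = 8.5, cz_5 = 2, h_5 = 3.5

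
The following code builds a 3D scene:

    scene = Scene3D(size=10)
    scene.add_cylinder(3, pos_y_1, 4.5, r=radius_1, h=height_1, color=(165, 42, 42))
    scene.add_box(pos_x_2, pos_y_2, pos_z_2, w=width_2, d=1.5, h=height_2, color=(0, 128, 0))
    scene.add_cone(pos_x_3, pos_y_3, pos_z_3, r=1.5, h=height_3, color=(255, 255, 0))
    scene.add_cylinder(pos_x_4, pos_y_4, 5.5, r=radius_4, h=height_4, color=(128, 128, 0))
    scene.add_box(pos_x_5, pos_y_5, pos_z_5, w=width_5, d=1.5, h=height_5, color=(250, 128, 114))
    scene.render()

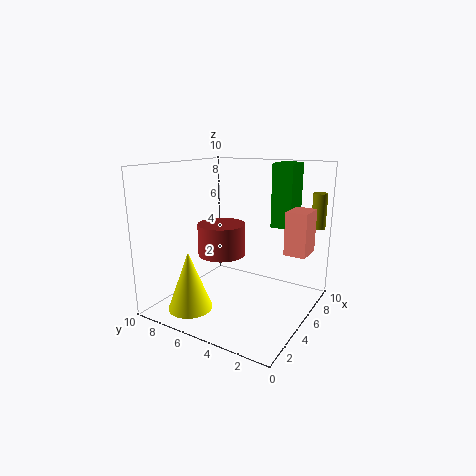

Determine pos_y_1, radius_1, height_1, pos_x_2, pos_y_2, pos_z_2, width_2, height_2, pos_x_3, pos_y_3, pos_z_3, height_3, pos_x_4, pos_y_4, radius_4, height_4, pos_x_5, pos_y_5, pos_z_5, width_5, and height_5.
pos_y_1 = 5, radius_1 = 1.5, height_1 = 2, pos_x_2 = 7, pos_y_2 = 2, pos_z_2 = 5.5, width_2 = 2, height_2 = 4.5, pos_x_3 = 2, pos_y_3 = 7, pos_z_3 = 0.5, height_3 = 4, pos_x_4 = 8.5, pos_y_4 = 0.5, radius_4 = 0.5, height_4 = 2.5, pos_x_5 = 6, pos_y_5 = 0.5, pos_z_5 = 4, width_5 = 2, height_5 = 3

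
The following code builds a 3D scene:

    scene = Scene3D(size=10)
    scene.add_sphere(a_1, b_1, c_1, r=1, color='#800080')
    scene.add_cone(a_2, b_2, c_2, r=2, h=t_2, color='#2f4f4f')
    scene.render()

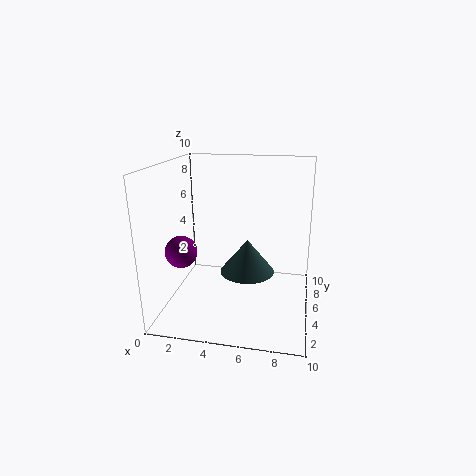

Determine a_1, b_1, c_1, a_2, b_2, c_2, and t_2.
a_1 = 2; b_1 = 2; c_1 = 5; a_2 = 5.5; b_2 = 6; c_2 = 2; t_2 = 2.5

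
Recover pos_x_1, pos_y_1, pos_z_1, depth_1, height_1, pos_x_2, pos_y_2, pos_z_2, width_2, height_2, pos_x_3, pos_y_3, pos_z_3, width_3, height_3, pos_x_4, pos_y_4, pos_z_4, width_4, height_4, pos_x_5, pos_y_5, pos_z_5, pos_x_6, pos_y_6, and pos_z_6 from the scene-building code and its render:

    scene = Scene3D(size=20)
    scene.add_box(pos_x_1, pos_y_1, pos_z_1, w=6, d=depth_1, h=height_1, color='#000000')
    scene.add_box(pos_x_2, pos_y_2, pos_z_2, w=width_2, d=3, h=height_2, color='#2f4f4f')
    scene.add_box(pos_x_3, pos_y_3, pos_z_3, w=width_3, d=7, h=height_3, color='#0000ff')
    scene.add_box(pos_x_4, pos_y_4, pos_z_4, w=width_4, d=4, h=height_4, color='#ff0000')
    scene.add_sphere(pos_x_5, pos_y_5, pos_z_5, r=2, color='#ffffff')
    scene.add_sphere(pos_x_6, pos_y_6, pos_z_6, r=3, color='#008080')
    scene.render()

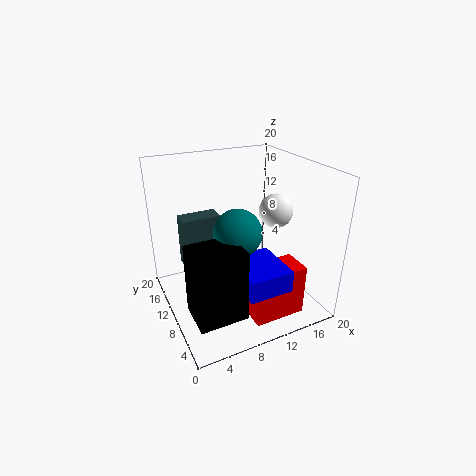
pos_x_1 = 1, pos_y_1 = 1, pos_z_1 = 4, depth_1 = 5, height_1 = 9, pos_x_2 = 4, pos_y_2 = 16, pos_z_2 = 3, width_2 = 6, height_2 = 8, pos_x_3 = 8, pos_y_3 = 2, pos_z_3 = 5, width_3 = 6, height_3 = 3, pos_x_4 = 9, pos_y_4 = 2, pos_z_4 = 1, width_4 = 7, height_4 = 7, pos_x_5 = 12, pos_y_5 = 4, pos_z_5 = 16, pos_x_6 = 8, pos_y_6 = 6, pos_z_6 = 13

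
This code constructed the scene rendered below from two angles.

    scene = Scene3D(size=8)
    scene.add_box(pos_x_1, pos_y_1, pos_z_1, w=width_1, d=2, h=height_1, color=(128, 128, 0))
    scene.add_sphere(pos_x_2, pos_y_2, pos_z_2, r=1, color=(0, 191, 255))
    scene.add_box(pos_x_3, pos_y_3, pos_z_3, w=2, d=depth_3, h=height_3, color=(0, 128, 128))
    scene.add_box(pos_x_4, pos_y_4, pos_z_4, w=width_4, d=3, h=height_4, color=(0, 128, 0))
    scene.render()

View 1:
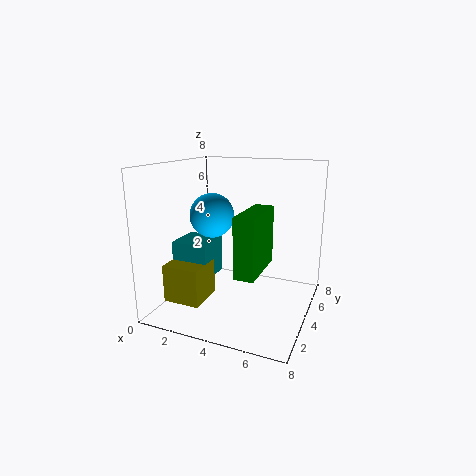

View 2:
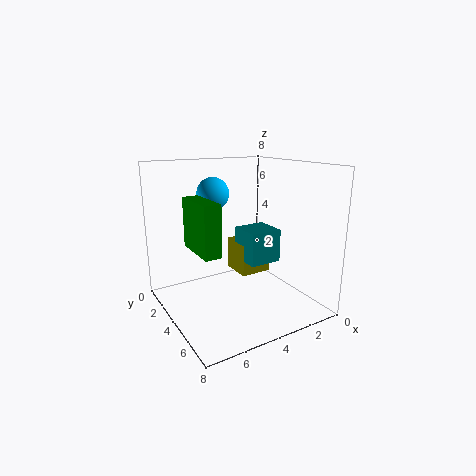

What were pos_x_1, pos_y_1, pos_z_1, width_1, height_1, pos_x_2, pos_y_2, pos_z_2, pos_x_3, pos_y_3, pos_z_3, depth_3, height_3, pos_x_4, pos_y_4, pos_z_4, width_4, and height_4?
pos_x_1 = 1
pos_y_1 = 1
pos_z_1 = 1
width_1 = 2
height_1 = 2
pos_x_2 = 4
pos_y_2 = 1
pos_z_2 = 6
pos_x_3 = 1
pos_y_3 = 2
pos_z_3 = 2
depth_3 = 2
height_3 = 2
pos_x_4 = 5
pos_y_4 = 1
pos_z_4 = 3
width_4 = 1
height_4 = 3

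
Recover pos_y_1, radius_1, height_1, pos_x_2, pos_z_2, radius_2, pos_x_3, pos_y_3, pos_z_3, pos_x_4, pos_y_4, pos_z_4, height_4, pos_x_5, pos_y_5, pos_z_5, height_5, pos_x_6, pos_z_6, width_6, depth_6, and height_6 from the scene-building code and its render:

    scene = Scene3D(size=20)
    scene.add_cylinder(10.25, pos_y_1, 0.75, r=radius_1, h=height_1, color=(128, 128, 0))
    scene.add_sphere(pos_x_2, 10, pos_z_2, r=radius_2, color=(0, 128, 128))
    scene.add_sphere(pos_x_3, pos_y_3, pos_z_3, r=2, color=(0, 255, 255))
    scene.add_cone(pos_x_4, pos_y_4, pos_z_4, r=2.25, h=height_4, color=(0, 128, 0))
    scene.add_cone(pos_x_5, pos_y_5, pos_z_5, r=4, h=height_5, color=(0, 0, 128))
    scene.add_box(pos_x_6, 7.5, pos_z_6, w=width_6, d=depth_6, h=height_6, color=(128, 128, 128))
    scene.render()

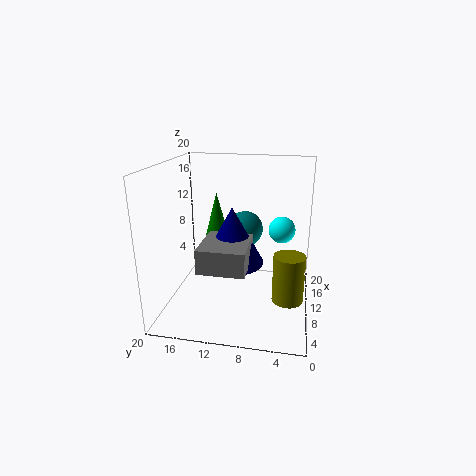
pos_y_1 = 2.75, radius_1 = 2.25, height_1 = 7, pos_x_2 = 15.75, pos_z_2 = 9.25, radius_2 = 2.75, pos_x_3 = 15, pos_y_3 = 4.25, pos_z_3 = 9.75, pos_x_4 = 13, pos_y_4 = 13.75, pos_z_4 = 7, height_4 = 8.5, pos_x_5 = 6.25, pos_y_5 = 10, pos_z_5 = 8.25, height_5 = 7.25, pos_x_6 = 1, pos_z_6 = 8.75, width_6 = 6.5, depth_6 = 5.75, height_6 = 3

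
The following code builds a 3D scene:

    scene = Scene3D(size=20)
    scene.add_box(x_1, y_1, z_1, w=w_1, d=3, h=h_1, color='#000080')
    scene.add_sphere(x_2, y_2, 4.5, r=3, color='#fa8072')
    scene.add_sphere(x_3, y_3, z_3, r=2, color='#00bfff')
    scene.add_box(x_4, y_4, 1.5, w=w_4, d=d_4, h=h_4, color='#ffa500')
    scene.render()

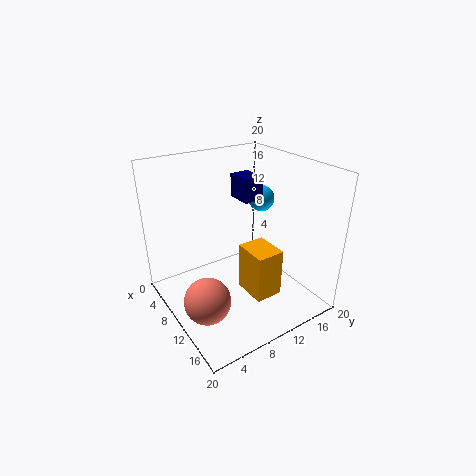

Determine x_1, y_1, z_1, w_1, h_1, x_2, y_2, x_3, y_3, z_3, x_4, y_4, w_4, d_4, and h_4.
x_1 = 3.5, y_1 = 13, z_1 = 13.5, w_1 = 4, h_1 = 3.5, x_2 = 13.5, y_2 = 3, x_3 = 6, y_3 = 17, z_3 = 13, x_4 = 9.5, y_4 = 10.5, w_4 = 5, d_4 = 4, h_4 = 7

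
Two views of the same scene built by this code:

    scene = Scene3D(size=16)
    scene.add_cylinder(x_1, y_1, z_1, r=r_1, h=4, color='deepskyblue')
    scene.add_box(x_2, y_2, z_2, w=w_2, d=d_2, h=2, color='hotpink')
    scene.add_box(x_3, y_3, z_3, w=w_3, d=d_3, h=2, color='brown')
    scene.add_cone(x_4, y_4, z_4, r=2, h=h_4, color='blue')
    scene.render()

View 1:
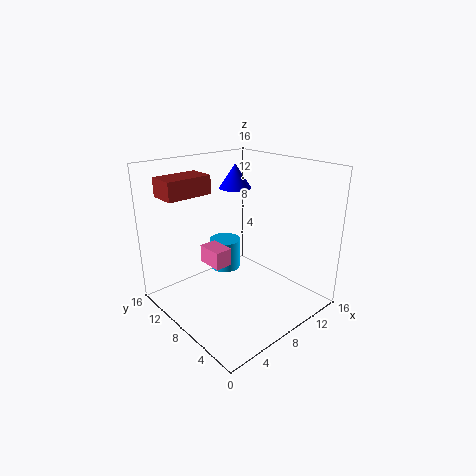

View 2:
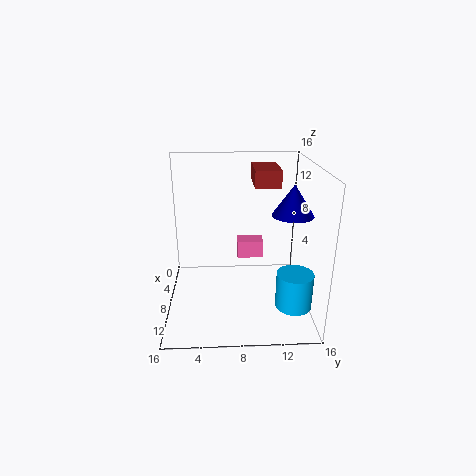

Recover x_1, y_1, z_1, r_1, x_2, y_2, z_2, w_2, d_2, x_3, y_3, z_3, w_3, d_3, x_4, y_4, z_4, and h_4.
x_1 = 11, y_1 = 14, z_1 = 1, r_1 = 2, x_2 = 5, y_2 = 8, z_2 = 5, w_2 = 2, d_2 = 3, x_3 = 1, y_3 = 10, z_3 = 13, w_3 = 5, d_3 = 3, x_4 = 12, y_4 = 13, z_4 = 12, h_4 = 3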